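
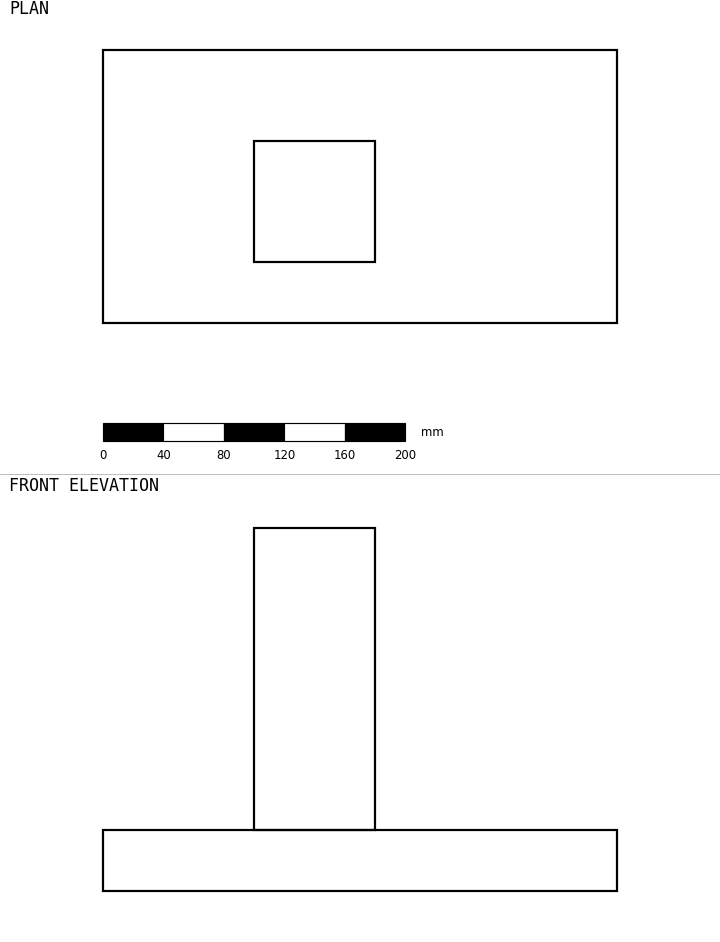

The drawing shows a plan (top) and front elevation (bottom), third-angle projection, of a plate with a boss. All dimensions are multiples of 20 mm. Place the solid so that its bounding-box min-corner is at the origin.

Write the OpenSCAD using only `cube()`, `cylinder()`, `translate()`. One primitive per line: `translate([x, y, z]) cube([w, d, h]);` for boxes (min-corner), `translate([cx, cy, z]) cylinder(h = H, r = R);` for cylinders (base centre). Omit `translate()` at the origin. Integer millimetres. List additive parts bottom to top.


cube([340, 180, 40]);
translate([100, 40, 40]) cube([80, 80, 200]);


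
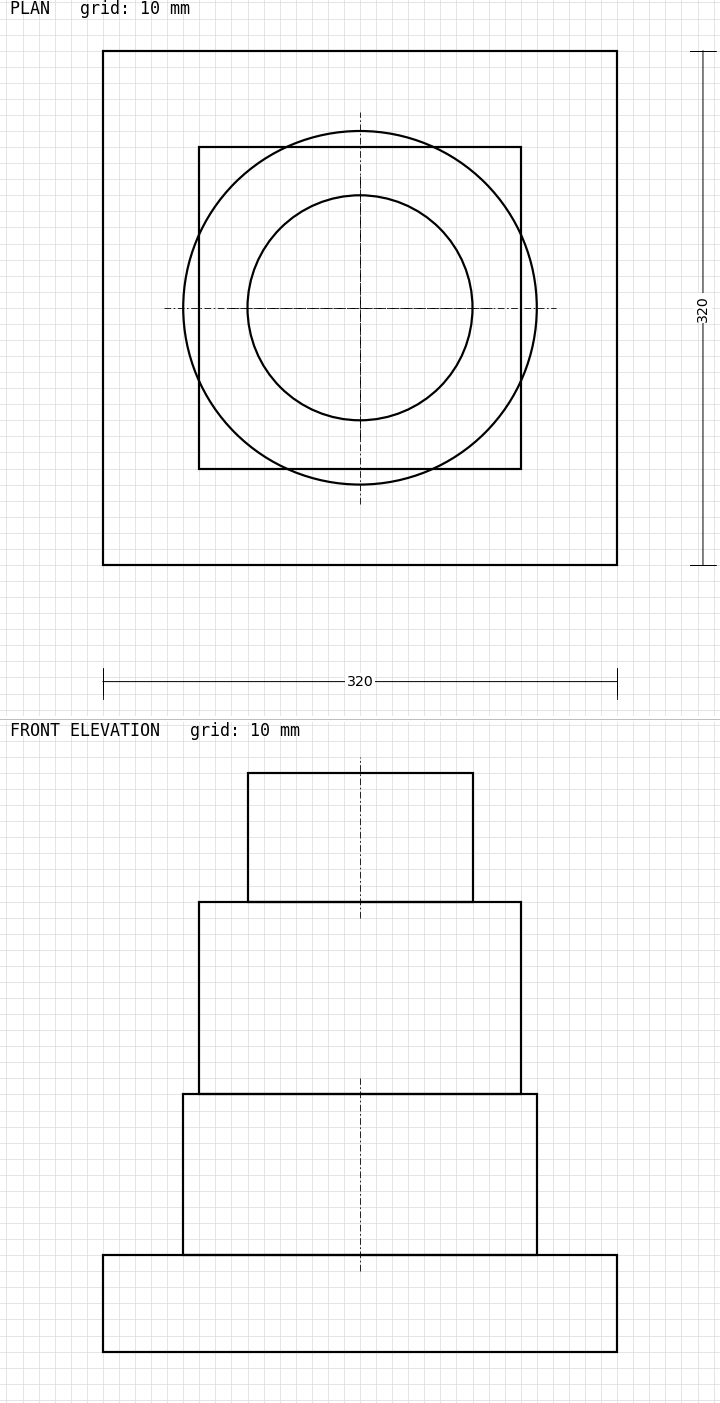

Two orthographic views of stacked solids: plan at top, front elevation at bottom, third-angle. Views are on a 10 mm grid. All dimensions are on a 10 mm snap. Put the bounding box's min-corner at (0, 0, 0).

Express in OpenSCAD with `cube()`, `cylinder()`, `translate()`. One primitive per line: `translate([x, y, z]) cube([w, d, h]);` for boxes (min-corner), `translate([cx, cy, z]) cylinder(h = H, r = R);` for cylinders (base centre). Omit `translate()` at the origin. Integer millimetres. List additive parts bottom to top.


cube([320, 320, 60]);
translate([160, 160, 60]) cylinder(h = 100, r = 110);
translate([60, 60, 160]) cube([200, 200, 120]);
translate([160, 160, 280]) cylinder(h = 80, r = 70);


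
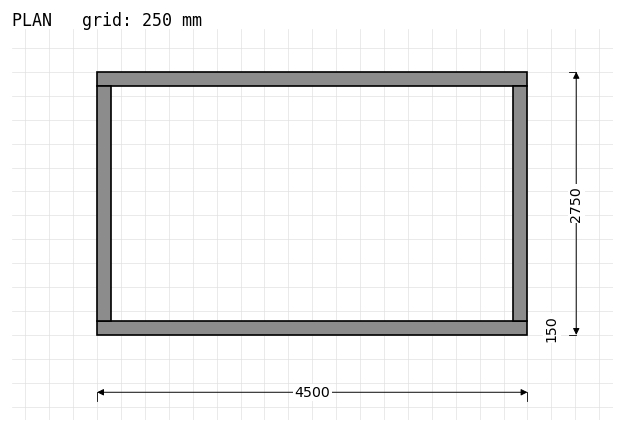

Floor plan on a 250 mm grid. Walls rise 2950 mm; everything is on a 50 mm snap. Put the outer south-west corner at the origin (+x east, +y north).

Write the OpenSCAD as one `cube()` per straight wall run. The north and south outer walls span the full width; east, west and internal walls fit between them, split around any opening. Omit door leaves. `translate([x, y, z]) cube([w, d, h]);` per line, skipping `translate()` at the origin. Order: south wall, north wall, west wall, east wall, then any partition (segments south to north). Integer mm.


cube([4500, 150, 2950]);
translate([0, 2600, 0]) cube([4500, 150, 2950]);
translate([0, 150, 0]) cube([150, 2450, 2950]);
translate([4350, 150, 0]) cube([150, 2450, 2950]);


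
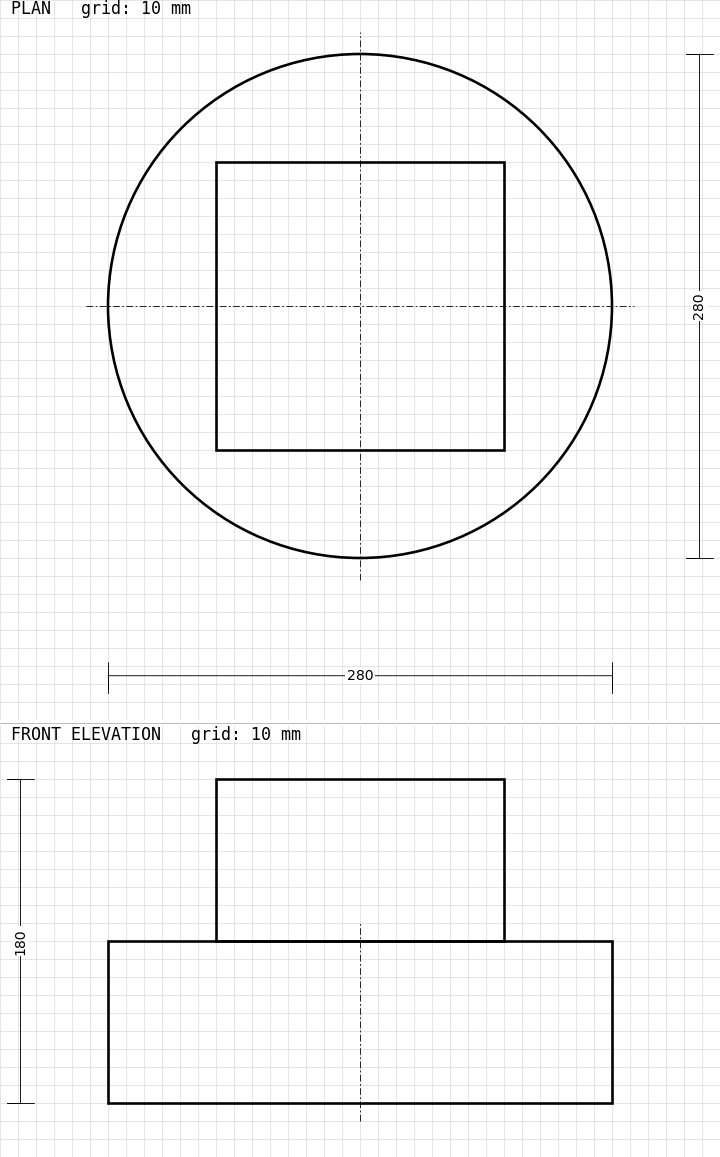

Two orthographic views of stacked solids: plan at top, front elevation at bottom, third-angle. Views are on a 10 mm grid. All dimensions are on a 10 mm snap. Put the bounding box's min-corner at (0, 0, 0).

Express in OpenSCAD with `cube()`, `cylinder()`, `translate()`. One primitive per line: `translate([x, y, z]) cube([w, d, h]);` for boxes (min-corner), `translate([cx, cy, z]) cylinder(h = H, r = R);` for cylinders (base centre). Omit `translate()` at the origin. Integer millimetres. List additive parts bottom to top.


translate([140, 140, 0]) cylinder(h = 90, r = 140);
translate([60, 60, 90]) cube([160, 160, 90]);


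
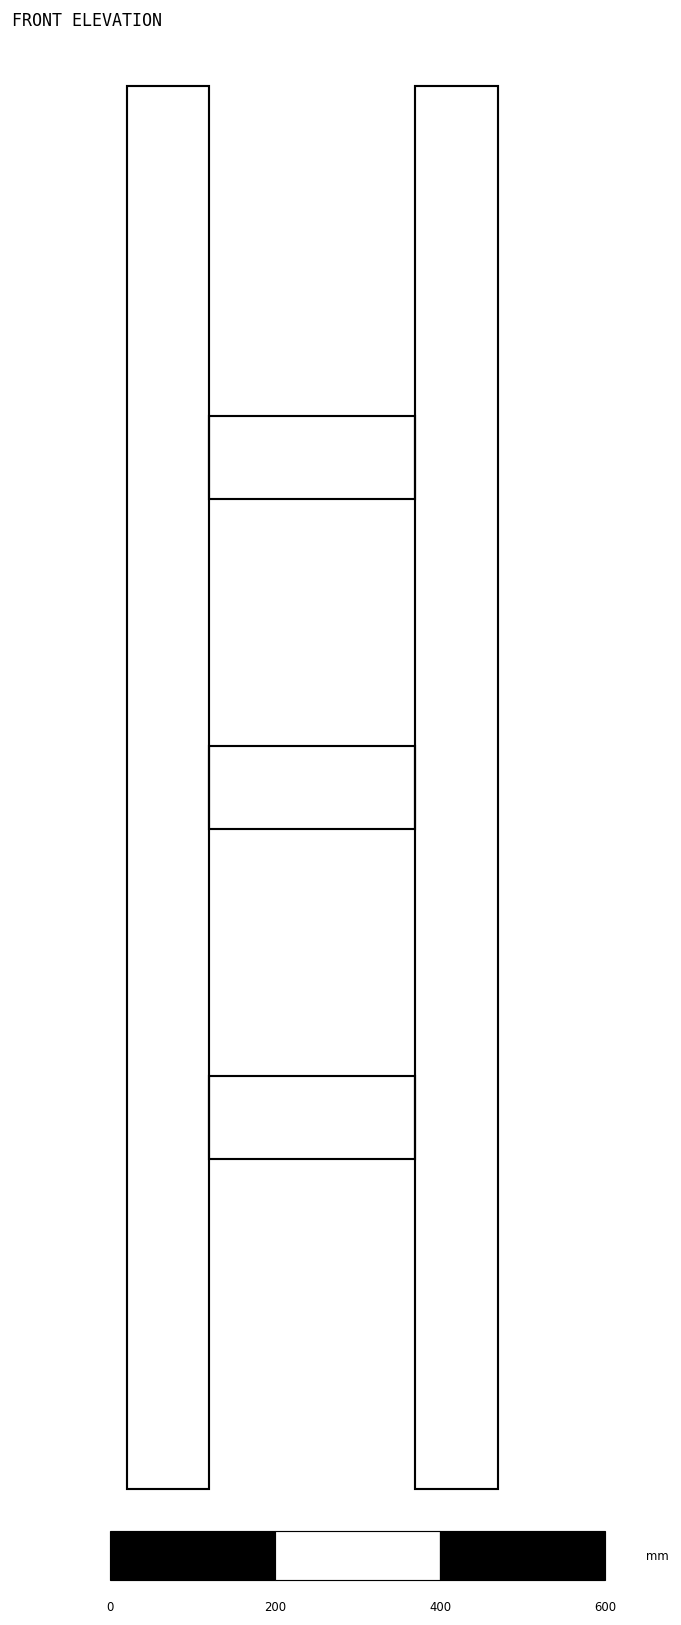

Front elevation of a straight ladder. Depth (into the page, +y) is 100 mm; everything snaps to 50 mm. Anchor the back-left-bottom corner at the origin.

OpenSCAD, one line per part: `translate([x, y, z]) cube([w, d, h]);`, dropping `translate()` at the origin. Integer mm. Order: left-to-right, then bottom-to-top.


cube([100, 100, 1700]);
translate([100, 0, 400]) cube([250, 100, 100]);
translate([100, 0, 800]) cube([250, 100, 100]);
translate([100, 0, 1200]) cube([250, 100, 100]);
translate([350, 0, 0]) cube([100, 100, 1700]);


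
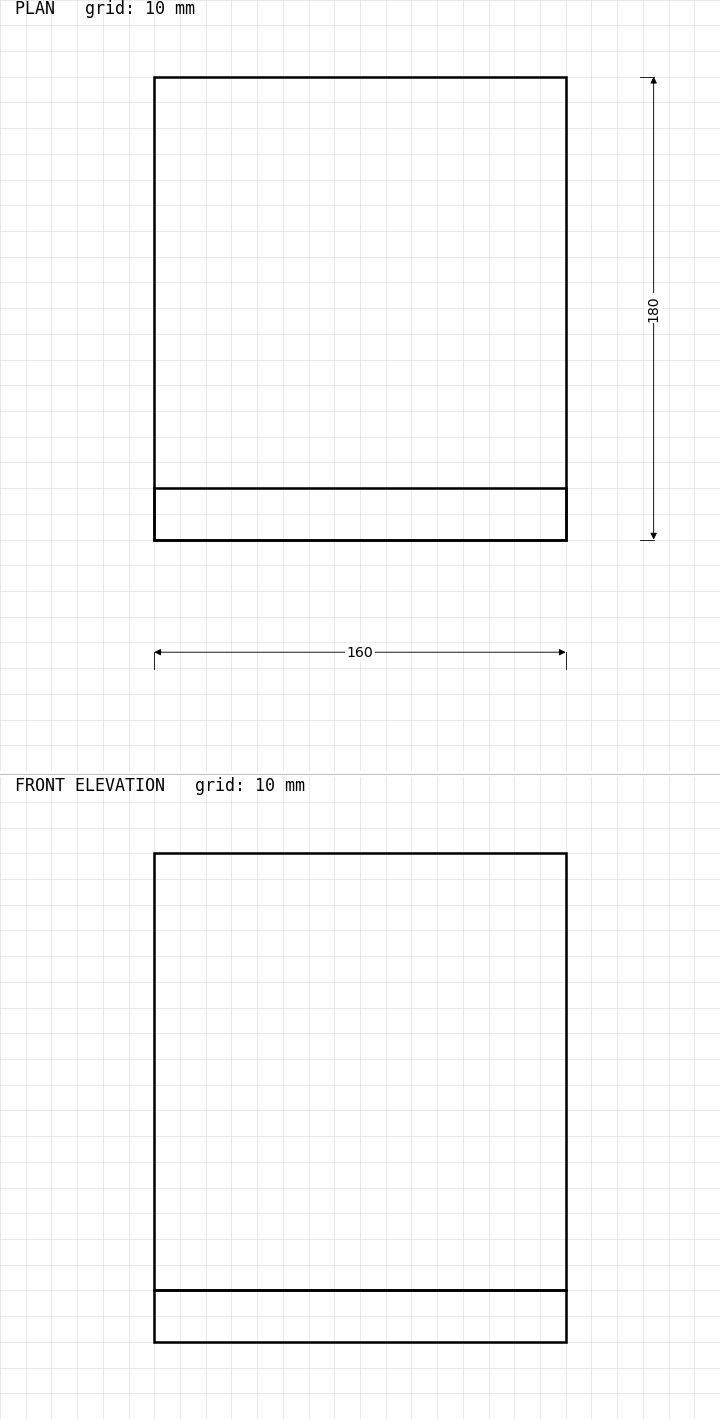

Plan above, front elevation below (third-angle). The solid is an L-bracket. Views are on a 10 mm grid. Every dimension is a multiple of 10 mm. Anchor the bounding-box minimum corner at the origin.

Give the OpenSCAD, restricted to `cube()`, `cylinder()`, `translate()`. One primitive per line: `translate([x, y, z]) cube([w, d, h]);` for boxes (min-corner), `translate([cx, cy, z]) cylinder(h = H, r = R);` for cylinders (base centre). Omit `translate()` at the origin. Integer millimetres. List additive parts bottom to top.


cube([160, 180, 20]);
translate([0, 0, 20]) cube([160, 20, 170]);


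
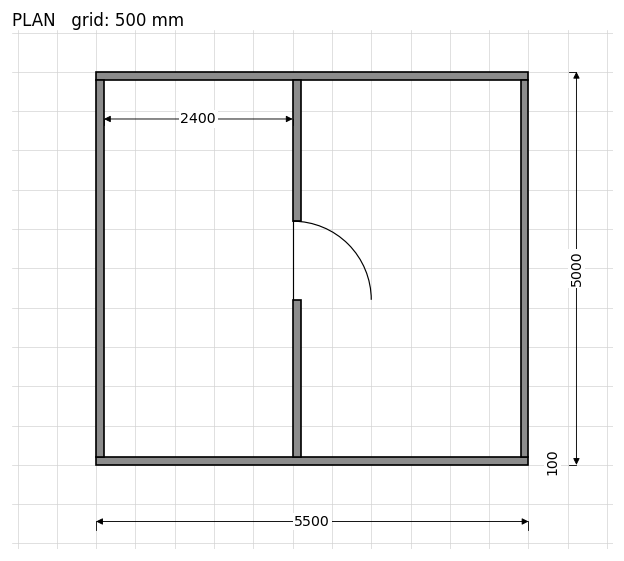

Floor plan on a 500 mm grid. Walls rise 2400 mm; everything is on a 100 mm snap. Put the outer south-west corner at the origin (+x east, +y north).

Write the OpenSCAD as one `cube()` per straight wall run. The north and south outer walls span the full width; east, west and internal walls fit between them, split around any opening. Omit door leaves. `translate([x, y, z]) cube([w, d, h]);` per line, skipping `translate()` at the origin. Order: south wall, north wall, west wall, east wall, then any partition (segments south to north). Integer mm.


cube([5500, 100, 2400]);
translate([0, 4900, 0]) cube([5500, 100, 2400]);
translate([0, 100, 0]) cube([100, 4800, 2400]);
translate([5400, 100, 0]) cube([100, 4800, 2400]);
translate([2500, 100, 0]) cube([100, 2000, 2400]);
translate([2500, 3100, 0]) cube([100, 1800, 2400]);


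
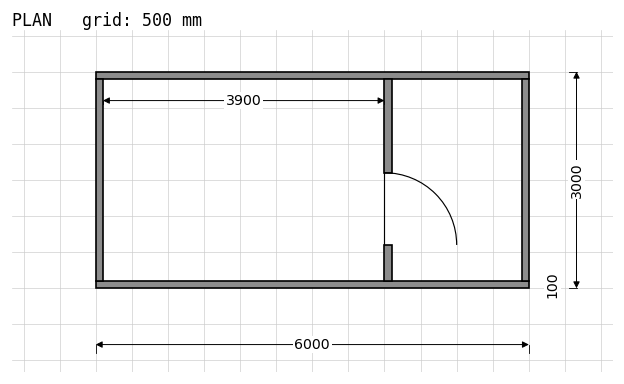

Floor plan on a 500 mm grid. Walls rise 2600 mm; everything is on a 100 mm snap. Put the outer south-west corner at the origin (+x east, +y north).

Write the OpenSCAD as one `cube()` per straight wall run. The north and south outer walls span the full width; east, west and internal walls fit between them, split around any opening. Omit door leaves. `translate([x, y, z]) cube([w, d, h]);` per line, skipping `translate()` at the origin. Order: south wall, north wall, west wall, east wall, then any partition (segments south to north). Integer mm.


cube([6000, 100, 2600]);
translate([0, 2900, 0]) cube([6000, 100, 2600]);
translate([0, 100, 0]) cube([100, 2800, 2600]);
translate([5900, 100, 0]) cube([100, 2800, 2600]);
translate([4000, 100, 0]) cube([100, 500, 2600]);
translate([4000, 1600, 0]) cube([100, 1300, 2600]);


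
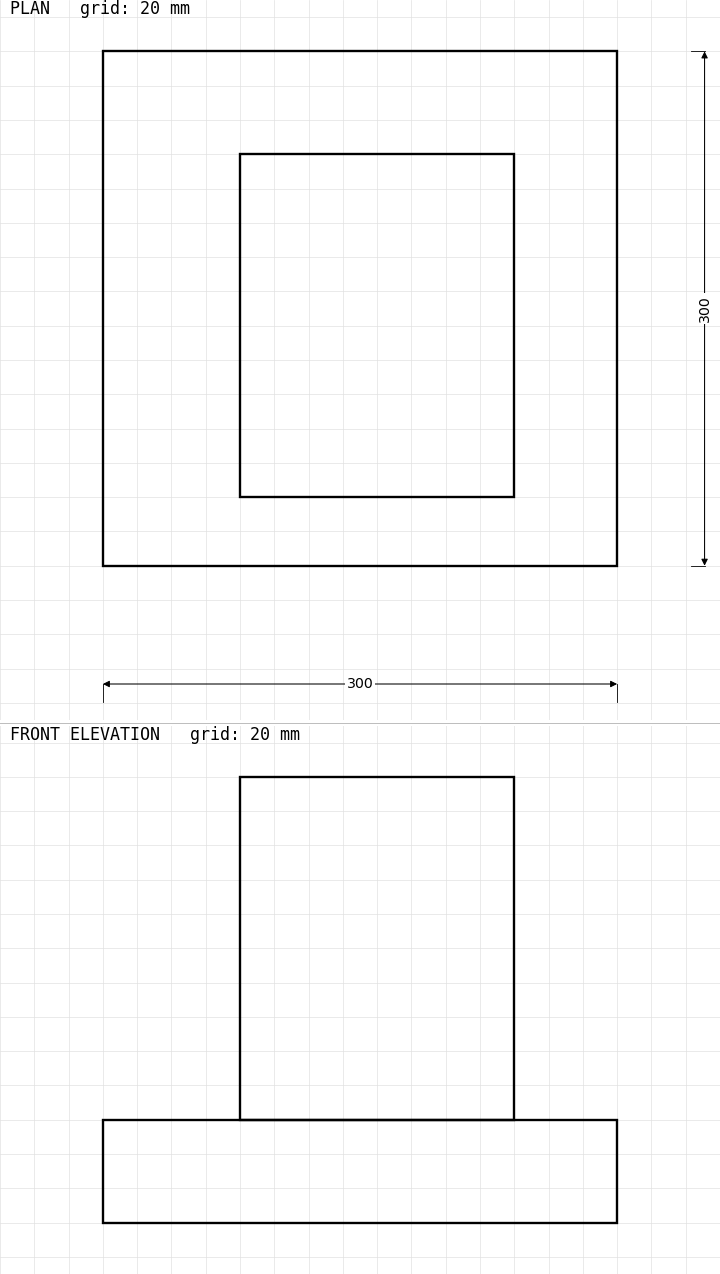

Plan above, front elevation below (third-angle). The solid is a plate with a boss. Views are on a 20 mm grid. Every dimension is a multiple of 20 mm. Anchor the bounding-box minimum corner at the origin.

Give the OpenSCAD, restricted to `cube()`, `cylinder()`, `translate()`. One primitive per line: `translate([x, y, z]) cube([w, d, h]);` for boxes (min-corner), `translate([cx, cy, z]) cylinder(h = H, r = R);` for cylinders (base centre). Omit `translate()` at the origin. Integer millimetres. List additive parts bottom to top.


cube([300, 300, 60]);
translate([80, 40, 60]) cube([160, 200, 200]);


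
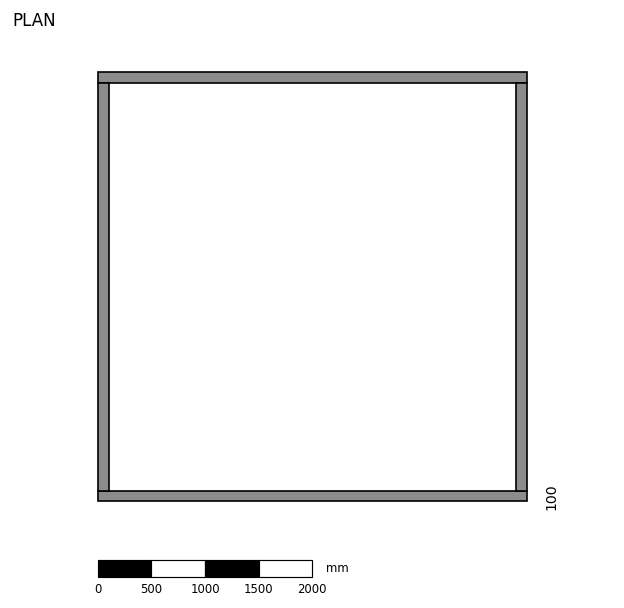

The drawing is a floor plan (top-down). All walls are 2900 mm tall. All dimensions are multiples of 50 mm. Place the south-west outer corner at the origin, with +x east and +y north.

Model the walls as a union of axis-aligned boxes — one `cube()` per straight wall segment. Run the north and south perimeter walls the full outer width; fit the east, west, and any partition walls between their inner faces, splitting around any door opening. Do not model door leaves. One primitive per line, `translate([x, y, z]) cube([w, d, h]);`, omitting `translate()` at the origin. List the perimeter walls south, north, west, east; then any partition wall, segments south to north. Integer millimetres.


cube([4000, 100, 2900]);
translate([0, 3900, 0]) cube([4000, 100, 2900]);
translate([0, 100, 0]) cube([100, 3800, 2900]);
translate([3900, 100, 0]) cube([100, 3800, 2900]);


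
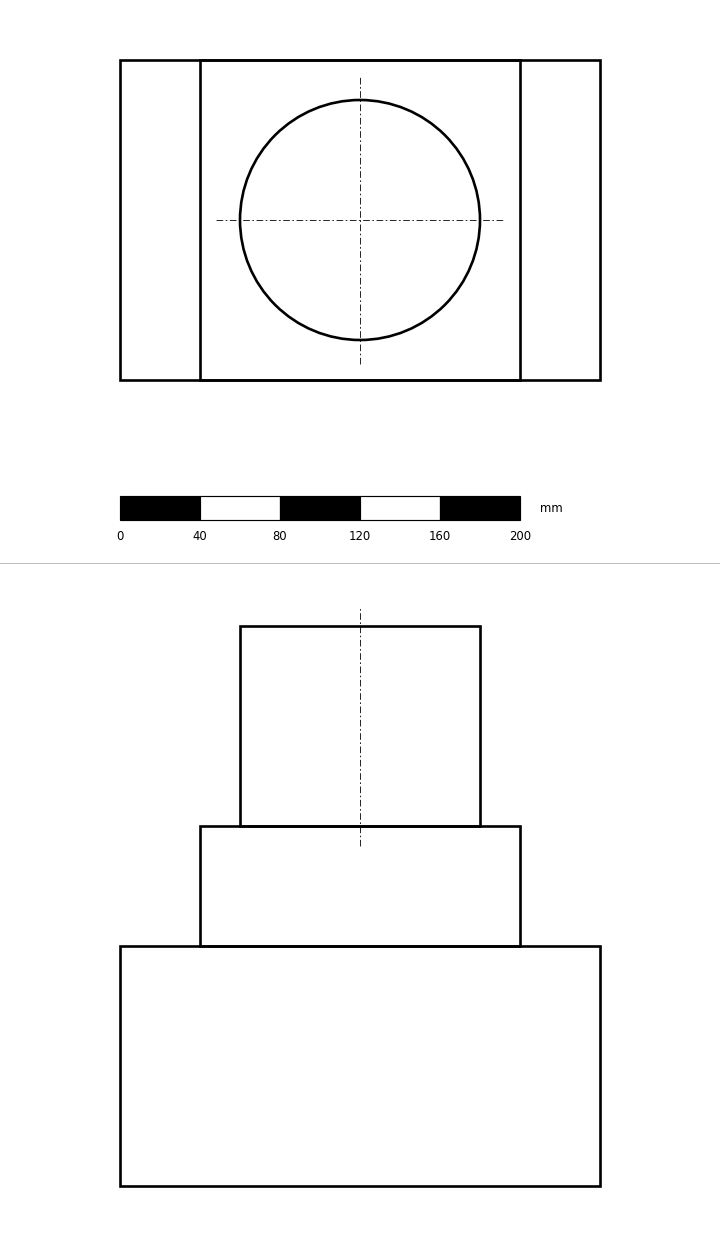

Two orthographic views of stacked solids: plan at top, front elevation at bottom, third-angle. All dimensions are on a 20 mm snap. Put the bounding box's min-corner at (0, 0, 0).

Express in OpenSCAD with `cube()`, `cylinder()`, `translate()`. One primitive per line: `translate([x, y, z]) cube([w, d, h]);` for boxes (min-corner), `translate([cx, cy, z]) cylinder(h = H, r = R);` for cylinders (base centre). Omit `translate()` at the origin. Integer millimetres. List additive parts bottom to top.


cube([240, 160, 120]);
translate([40, 0, 120]) cube([160, 160, 60]);
translate([120, 80, 180]) cylinder(h = 100, r = 60);


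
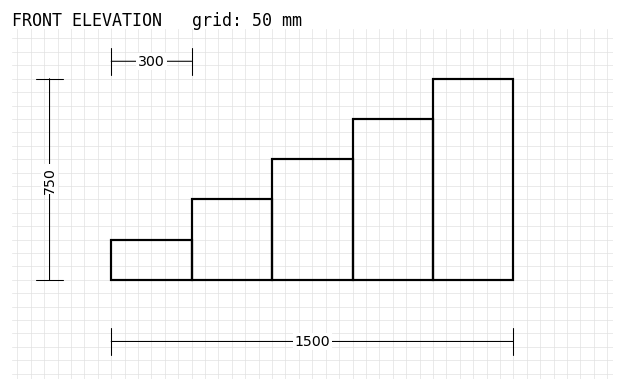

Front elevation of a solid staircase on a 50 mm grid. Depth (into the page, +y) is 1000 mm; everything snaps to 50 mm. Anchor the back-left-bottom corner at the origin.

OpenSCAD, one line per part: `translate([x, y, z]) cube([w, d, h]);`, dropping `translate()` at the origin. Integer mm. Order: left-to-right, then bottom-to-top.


cube([300, 1000, 150]);
translate([300, 0, 0]) cube([300, 1000, 300]);
translate([600, 0, 0]) cube([300, 1000, 450]);
translate([900, 0, 0]) cube([300, 1000, 600]);
translate([1200, 0, 0]) cube([300, 1000, 750]);


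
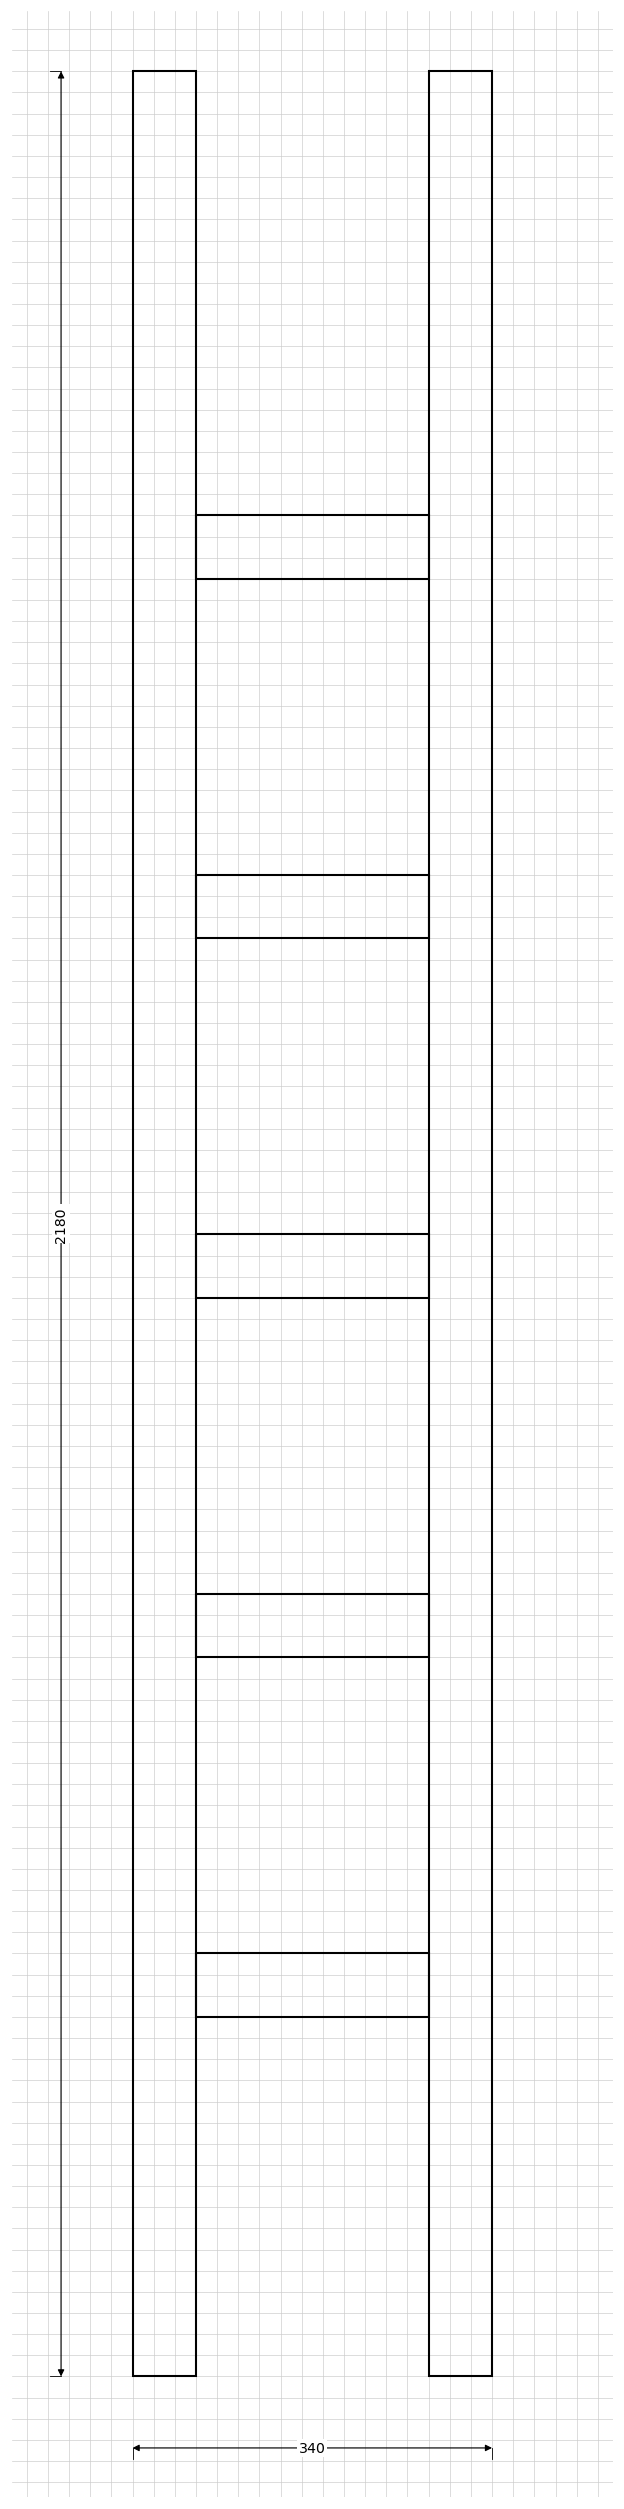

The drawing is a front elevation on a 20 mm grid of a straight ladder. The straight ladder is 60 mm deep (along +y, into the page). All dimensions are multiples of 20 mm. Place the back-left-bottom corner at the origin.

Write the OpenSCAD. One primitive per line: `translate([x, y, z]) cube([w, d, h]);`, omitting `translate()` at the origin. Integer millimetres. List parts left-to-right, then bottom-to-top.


cube([60, 60, 2180]);
translate([60, 0, 340]) cube([220, 60, 60]);
translate([60, 0, 680]) cube([220, 60, 60]);
translate([60, 0, 1020]) cube([220, 60, 60]);
translate([60, 0, 1360]) cube([220, 60, 60]);
translate([60, 0, 1700]) cube([220, 60, 60]);
translate([280, 0, 0]) cube([60, 60, 2180]);


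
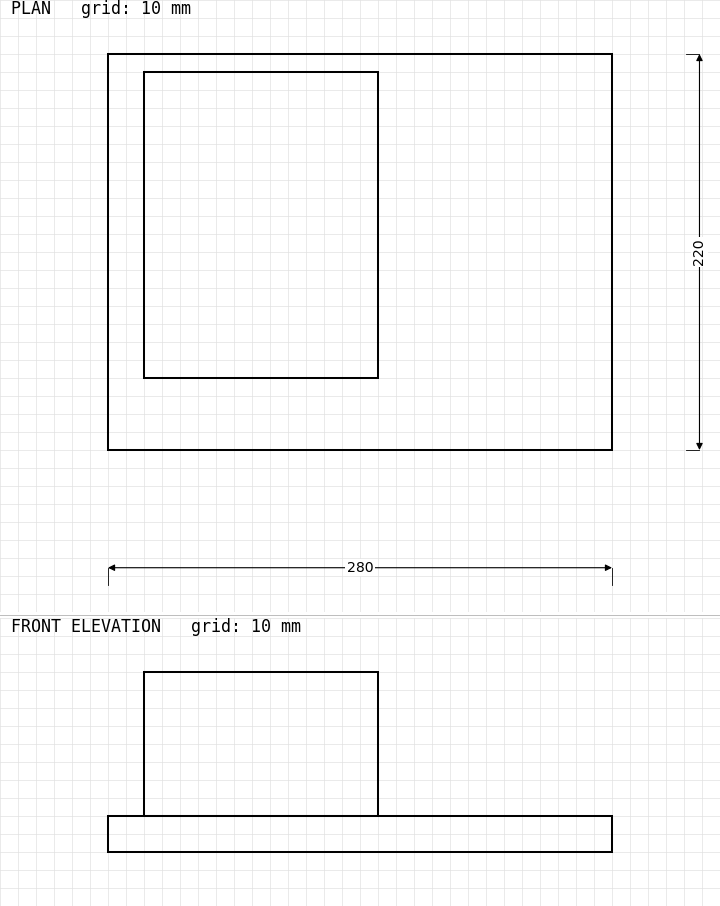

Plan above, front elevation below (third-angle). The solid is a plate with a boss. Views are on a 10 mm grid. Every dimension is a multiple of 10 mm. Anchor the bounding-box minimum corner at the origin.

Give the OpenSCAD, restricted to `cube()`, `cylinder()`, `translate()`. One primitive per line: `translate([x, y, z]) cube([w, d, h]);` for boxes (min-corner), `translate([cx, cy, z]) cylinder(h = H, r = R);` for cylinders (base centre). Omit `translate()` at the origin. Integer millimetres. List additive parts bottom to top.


cube([280, 220, 20]);
translate([20, 40, 20]) cube([130, 170, 80]);


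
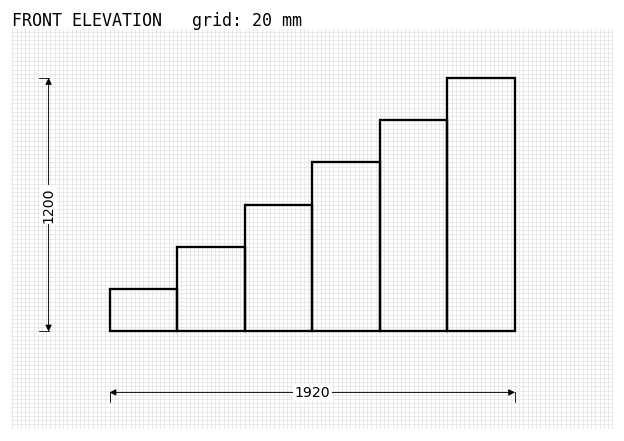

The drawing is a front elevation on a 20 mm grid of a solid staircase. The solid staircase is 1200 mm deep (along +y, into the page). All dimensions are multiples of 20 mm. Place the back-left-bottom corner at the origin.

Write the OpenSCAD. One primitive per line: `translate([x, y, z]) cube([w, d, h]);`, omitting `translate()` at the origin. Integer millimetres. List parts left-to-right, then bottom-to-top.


cube([320, 1200, 200]);
translate([320, 0, 0]) cube([320, 1200, 400]);
translate([640, 0, 0]) cube([320, 1200, 600]);
translate([960, 0, 0]) cube([320, 1200, 800]);
translate([1280, 0, 0]) cube([320, 1200, 1000]);
translate([1600, 0, 0]) cube([320, 1200, 1200]);


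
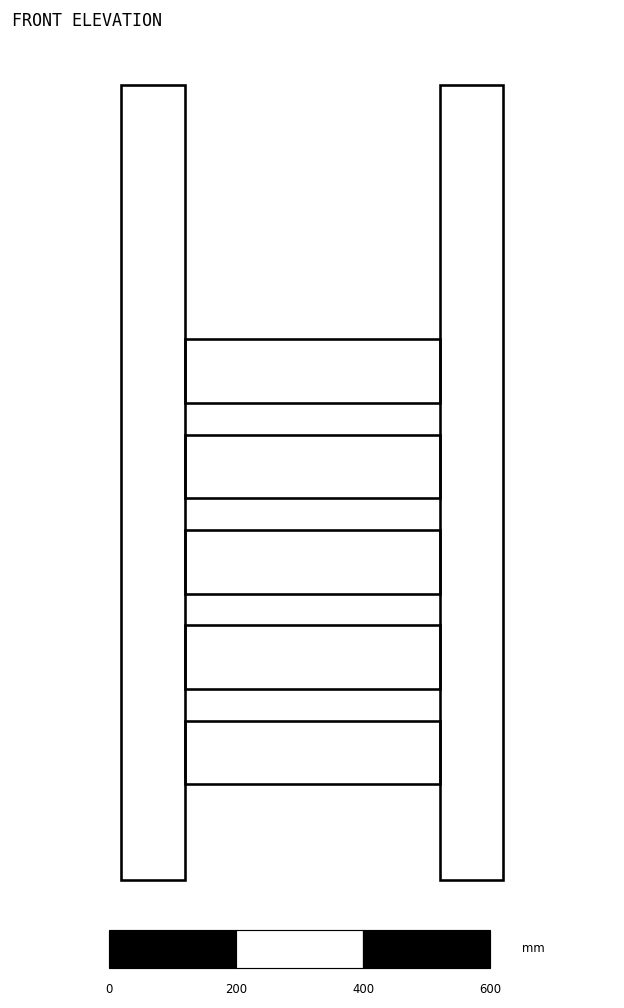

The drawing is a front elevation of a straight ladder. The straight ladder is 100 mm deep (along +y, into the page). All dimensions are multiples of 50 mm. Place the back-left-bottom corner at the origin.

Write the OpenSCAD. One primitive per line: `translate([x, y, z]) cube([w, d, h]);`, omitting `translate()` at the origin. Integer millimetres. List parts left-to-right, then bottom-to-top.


cube([100, 100, 1250]);
translate([100, 0, 150]) cube([400, 100, 100]);
translate([100, 0, 300]) cube([400, 100, 100]);
translate([100, 0, 450]) cube([400, 100, 100]);
translate([100, 0, 600]) cube([400, 100, 100]);
translate([100, 0, 750]) cube([400, 100, 100]);
translate([500, 0, 0]) cube([100, 100, 1250]);


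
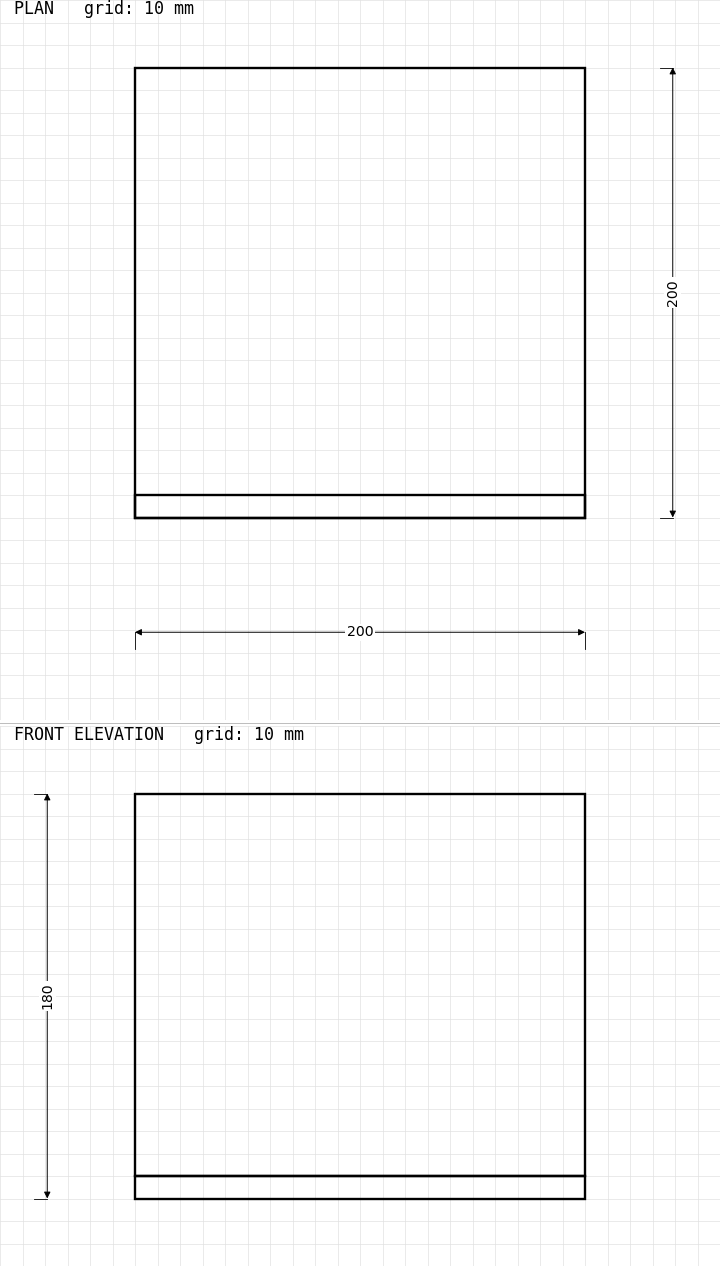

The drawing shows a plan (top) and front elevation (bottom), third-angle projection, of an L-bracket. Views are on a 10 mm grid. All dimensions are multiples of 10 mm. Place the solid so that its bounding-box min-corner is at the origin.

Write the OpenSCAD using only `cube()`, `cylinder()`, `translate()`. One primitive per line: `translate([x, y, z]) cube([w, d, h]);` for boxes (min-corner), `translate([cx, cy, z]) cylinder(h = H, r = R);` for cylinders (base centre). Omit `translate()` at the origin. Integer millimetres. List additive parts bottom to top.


cube([200, 200, 10]);
translate([0, 0, 10]) cube([200, 10, 170]);


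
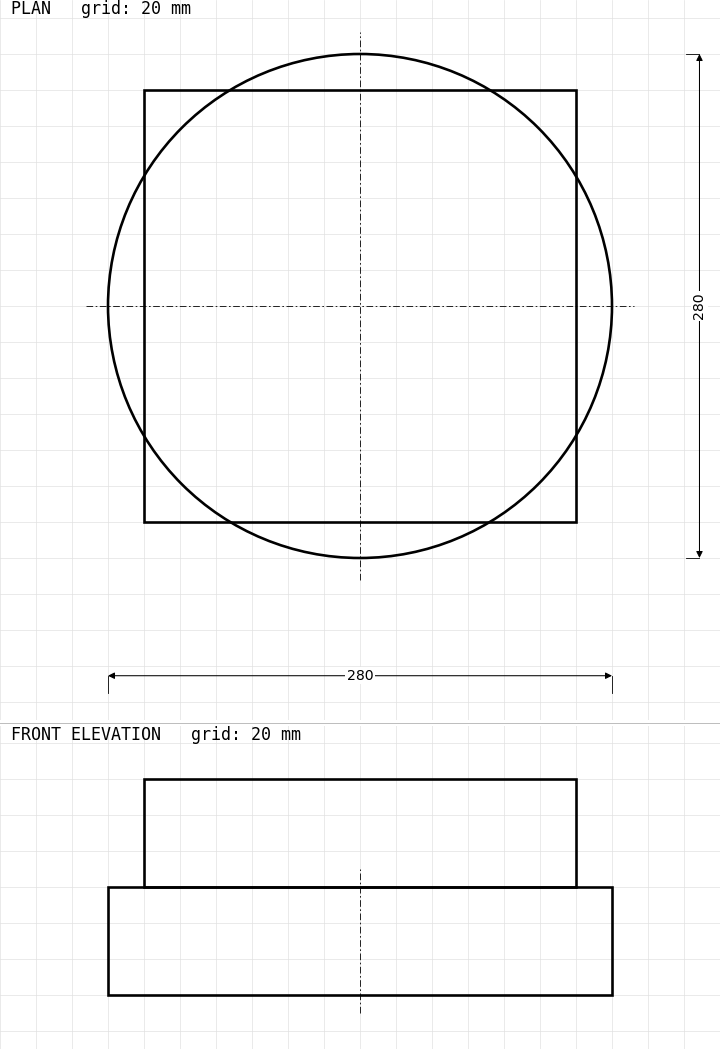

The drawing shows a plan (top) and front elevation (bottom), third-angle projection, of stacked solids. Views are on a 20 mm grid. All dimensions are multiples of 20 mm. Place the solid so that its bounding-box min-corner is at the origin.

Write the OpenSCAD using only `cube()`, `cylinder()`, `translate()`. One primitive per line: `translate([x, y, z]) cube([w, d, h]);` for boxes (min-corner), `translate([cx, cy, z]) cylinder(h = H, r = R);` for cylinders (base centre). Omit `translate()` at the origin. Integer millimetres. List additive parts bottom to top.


translate([140, 140, 0]) cylinder(h = 60, r = 140);
translate([20, 20, 60]) cube([240, 240, 60]);


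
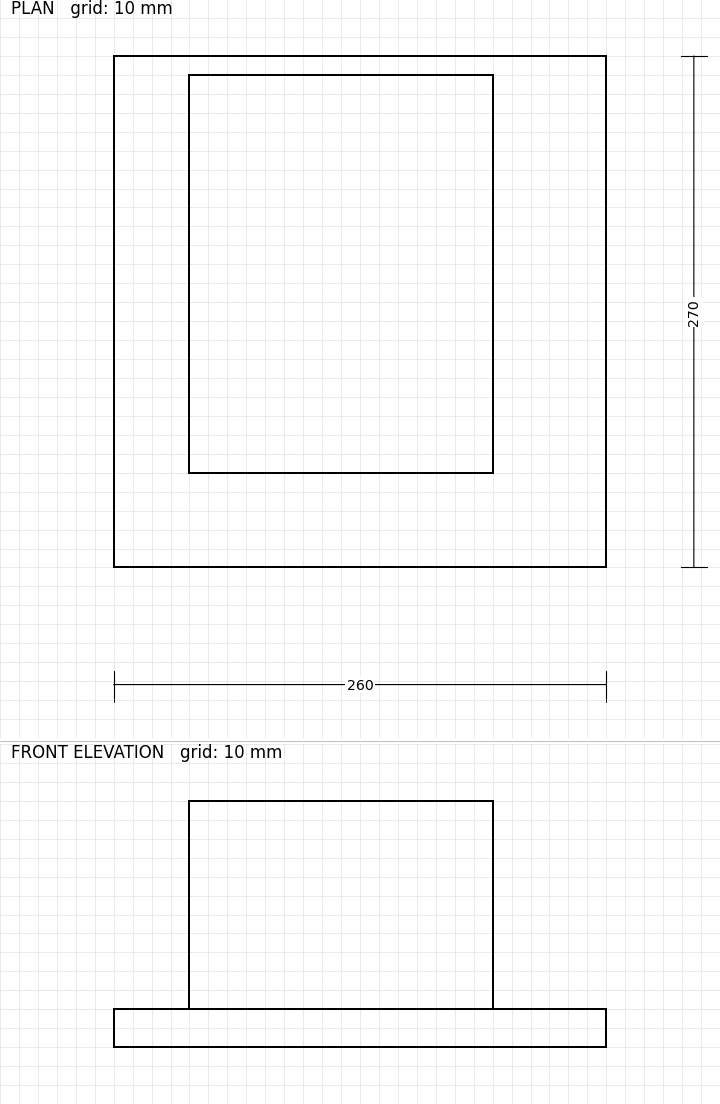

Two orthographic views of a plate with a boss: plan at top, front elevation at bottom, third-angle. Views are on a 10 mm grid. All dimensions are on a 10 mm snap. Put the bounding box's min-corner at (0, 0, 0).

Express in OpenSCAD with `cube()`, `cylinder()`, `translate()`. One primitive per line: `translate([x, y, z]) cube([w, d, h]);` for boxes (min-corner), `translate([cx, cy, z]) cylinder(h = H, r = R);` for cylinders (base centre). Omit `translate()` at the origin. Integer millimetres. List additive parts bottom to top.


cube([260, 270, 20]);
translate([40, 50, 20]) cube([160, 210, 110]);


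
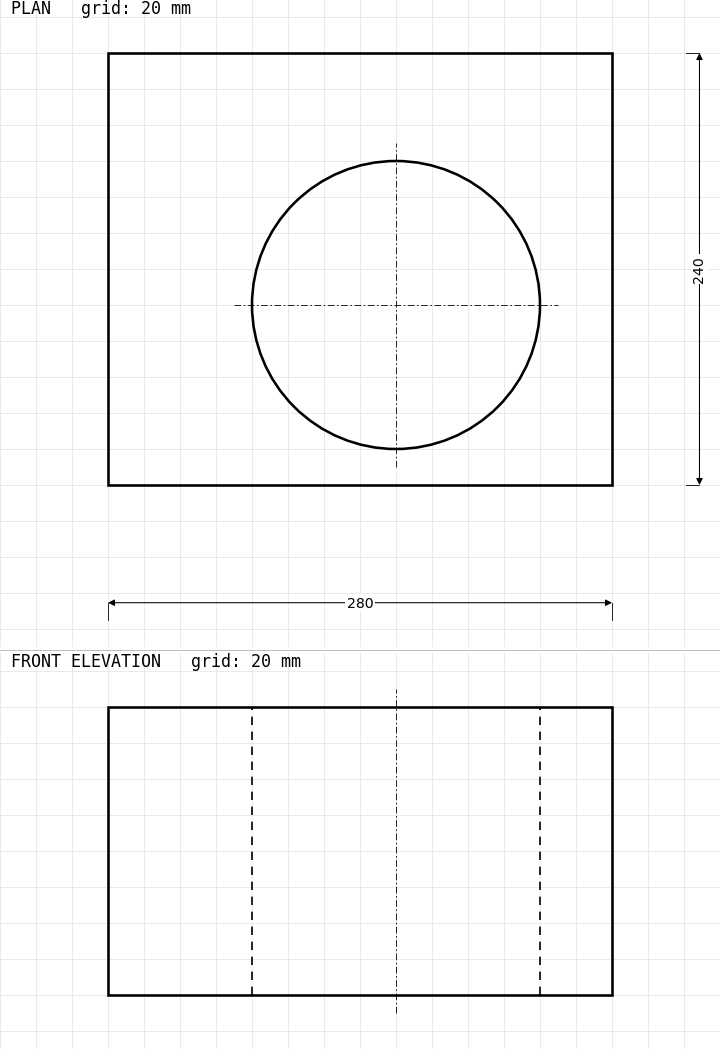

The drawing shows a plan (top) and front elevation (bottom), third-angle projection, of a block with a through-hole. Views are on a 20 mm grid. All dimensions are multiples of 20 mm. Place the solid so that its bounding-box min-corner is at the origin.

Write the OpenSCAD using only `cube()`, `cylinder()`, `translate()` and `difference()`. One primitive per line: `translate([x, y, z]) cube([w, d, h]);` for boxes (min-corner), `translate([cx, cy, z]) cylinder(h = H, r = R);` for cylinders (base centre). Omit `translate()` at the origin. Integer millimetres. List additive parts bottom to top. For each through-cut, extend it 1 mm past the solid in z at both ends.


difference() {
  cube([280, 240, 160]);
  translate([160, 100, -1]) cylinder(h = 162, r = 80);
}


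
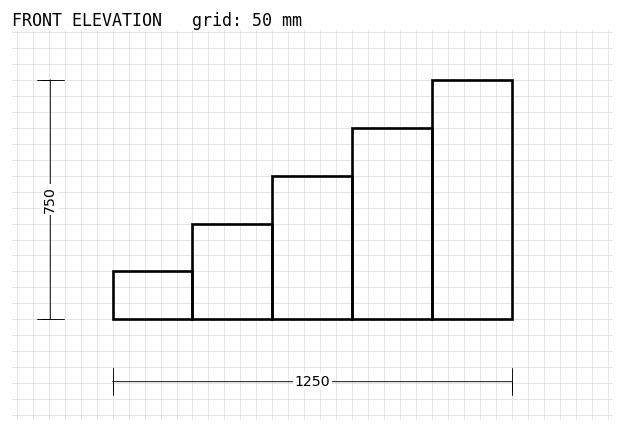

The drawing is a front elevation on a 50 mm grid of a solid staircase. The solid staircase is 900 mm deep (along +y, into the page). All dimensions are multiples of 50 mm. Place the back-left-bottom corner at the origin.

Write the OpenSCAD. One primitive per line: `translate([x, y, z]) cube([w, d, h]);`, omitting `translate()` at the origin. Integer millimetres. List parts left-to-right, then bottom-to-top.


cube([250, 900, 150]);
translate([250, 0, 0]) cube([250, 900, 300]);
translate([500, 0, 0]) cube([250, 900, 450]);
translate([750, 0, 0]) cube([250, 900, 600]);
translate([1000, 0, 0]) cube([250, 900, 750]);


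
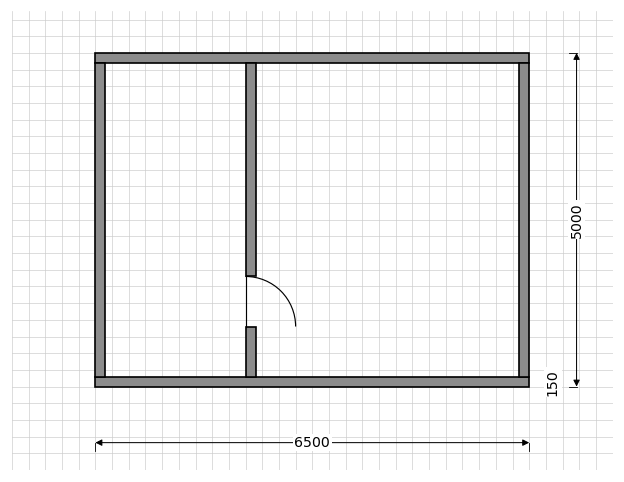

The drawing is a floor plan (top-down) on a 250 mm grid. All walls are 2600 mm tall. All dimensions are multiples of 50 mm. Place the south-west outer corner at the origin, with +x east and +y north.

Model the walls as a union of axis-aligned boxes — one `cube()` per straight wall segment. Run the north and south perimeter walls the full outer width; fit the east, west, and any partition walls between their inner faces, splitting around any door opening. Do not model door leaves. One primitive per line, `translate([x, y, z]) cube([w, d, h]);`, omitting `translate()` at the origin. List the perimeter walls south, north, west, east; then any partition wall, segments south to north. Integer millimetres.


cube([6500, 150, 2600]);
translate([0, 4850, 0]) cube([6500, 150, 2600]);
translate([0, 150, 0]) cube([150, 4700, 2600]);
translate([6350, 150, 0]) cube([150, 4700, 2600]);
translate([2250, 150, 0]) cube([150, 750, 2600]);
translate([2250, 1650, 0]) cube([150, 3200, 2600]);


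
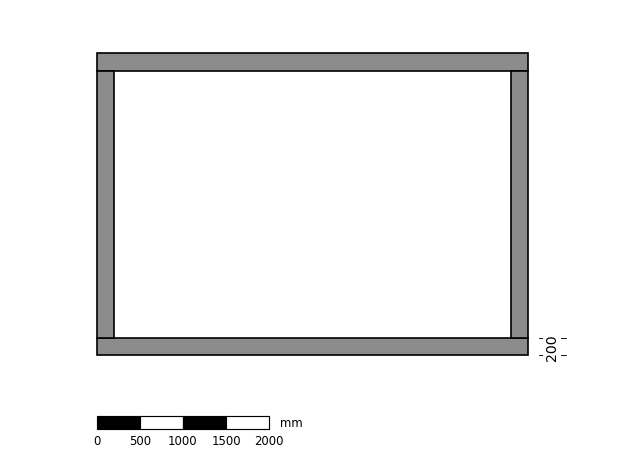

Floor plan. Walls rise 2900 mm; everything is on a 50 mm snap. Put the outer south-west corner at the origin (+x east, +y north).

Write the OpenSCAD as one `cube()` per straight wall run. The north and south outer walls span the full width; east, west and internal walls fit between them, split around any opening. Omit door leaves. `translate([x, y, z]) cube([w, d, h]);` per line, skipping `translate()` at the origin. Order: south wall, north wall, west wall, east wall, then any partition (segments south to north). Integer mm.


cube([5000, 200, 2900]);
translate([0, 3300, 0]) cube([5000, 200, 2900]);
translate([0, 200, 0]) cube([200, 3100, 2900]);
translate([4800, 200, 0]) cube([200, 3100, 2900]);


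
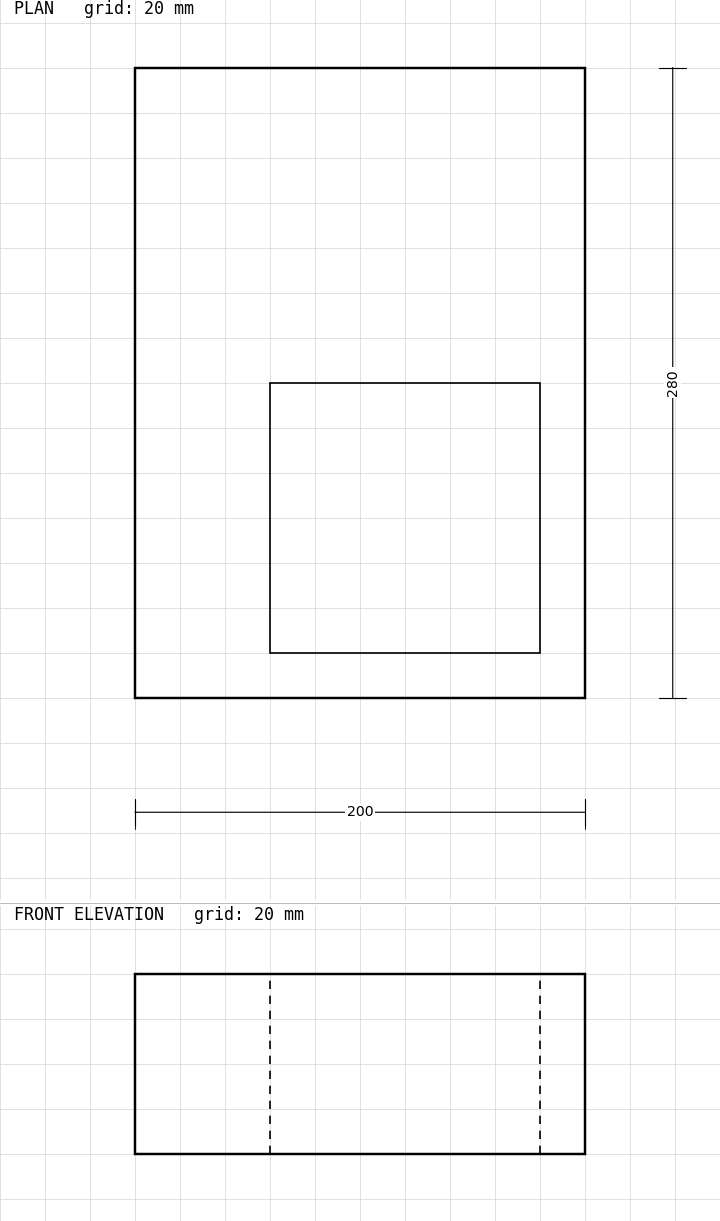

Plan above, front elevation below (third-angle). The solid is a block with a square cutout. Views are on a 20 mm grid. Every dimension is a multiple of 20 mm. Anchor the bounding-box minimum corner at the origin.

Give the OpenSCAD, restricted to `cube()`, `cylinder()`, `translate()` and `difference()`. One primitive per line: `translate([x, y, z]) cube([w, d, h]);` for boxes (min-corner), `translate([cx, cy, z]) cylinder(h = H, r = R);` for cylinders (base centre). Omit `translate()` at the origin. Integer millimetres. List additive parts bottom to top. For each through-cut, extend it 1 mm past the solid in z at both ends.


difference() {
  cube([200, 280, 80]);
  translate([60, 20, -1]) cube([120, 120, 82]);
}


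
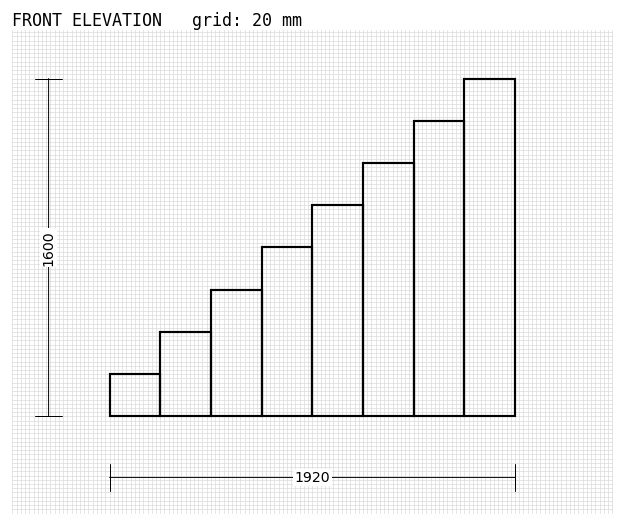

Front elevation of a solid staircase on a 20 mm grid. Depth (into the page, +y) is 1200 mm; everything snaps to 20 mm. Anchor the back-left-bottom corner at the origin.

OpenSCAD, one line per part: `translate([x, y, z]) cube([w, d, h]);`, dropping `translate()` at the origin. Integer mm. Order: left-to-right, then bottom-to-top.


cube([240, 1200, 200]);
translate([240, 0, 0]) cube([240, 1200, 400]);
translate([480, 0, 0]) cube([240, 1200, 600]);
translate([720, 0, 0]) cube([240, 1200, 800]);
translate([960, 0, 0]) cube([240, 1200, 1000]);
translate([1200, 0, 0]) cube([240, 1200, 1200]);
translate([1440, 0, 0]) cube([240, 1200, 1400]);
translate([1680, 0, 0]) cube([240, 1200, 1600]);


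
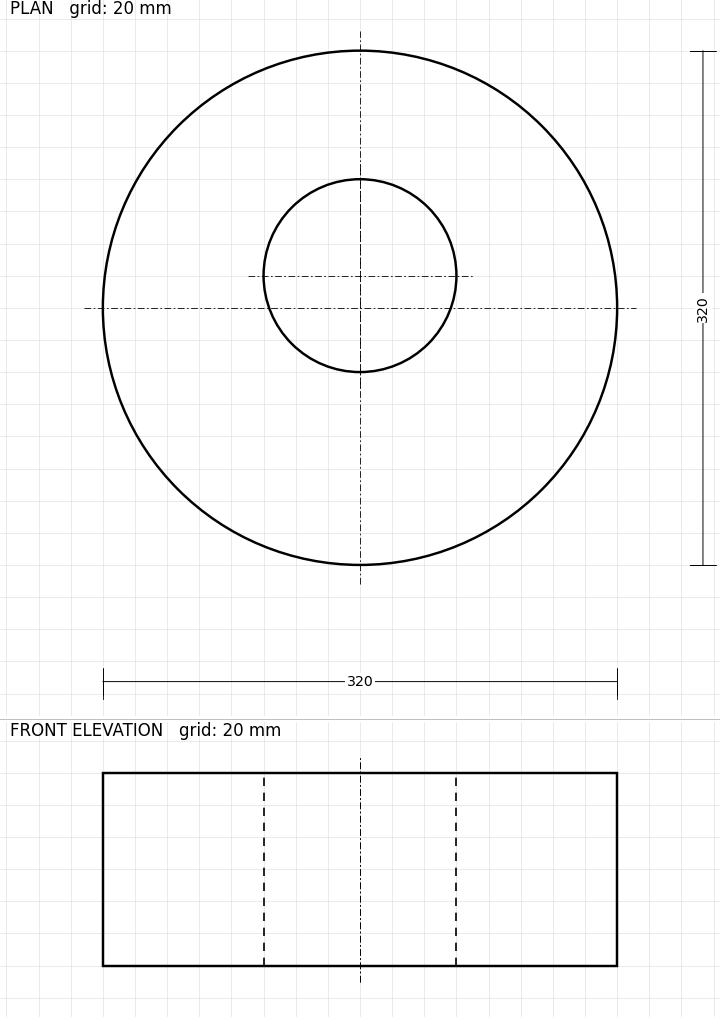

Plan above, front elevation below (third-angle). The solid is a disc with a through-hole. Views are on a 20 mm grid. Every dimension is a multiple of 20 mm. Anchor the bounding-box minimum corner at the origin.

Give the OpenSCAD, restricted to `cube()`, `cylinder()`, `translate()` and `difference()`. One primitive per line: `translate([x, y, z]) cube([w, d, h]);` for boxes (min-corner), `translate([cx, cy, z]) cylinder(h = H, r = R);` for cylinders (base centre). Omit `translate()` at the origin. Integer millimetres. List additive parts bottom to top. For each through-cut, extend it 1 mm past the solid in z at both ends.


difference() {
  translate([160, 160, 0]) cylinder(h = 120, r = 160);
  translate([160, 180, -1]) cylinder(h = 122, r = 60);
}


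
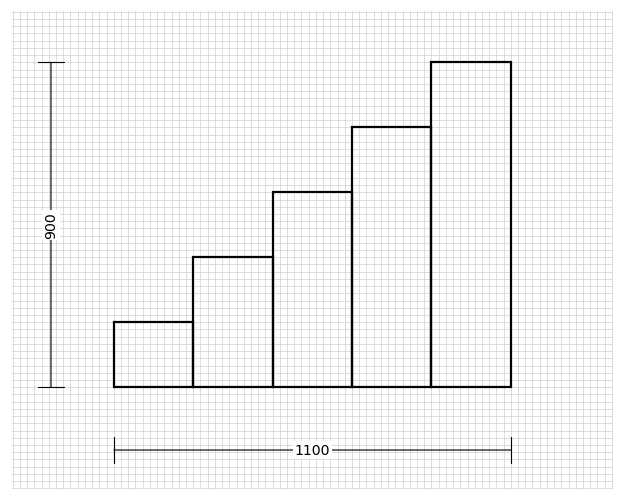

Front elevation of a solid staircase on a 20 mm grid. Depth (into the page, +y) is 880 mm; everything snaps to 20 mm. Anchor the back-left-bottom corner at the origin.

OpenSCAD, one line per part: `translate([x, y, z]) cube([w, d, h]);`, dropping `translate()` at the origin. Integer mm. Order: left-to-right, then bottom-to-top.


cube([220, 880, 180]);
translate([220, 0, 0]) cube([220, 880, 360]);
translate([440, 0, 0]) cube([220, 880, 540]);
translate([660, 0, 0]) cube([220, 880, 720]);
translate([880, 0, 0]) cube([220, 880, 900]);


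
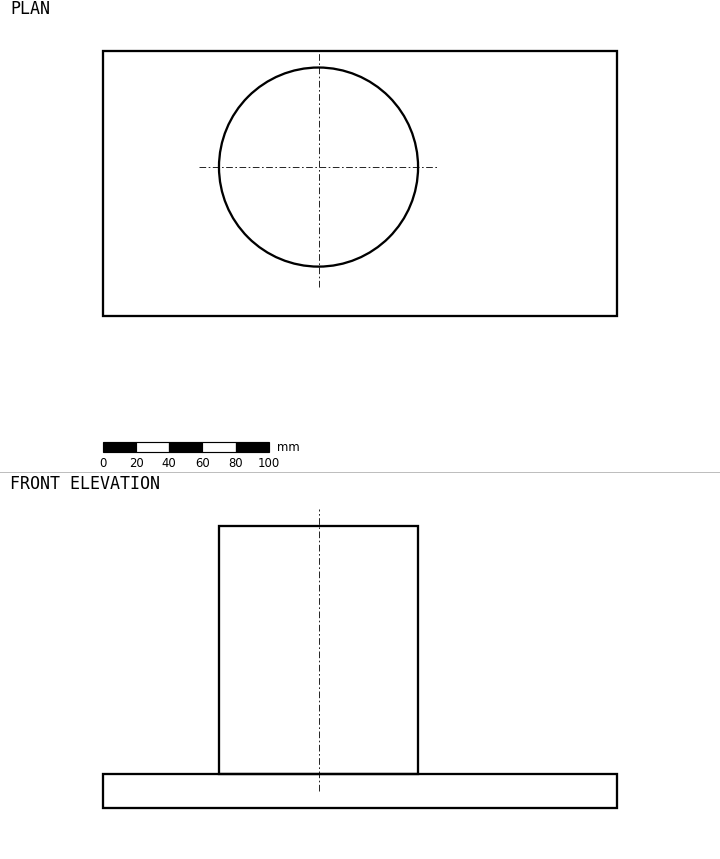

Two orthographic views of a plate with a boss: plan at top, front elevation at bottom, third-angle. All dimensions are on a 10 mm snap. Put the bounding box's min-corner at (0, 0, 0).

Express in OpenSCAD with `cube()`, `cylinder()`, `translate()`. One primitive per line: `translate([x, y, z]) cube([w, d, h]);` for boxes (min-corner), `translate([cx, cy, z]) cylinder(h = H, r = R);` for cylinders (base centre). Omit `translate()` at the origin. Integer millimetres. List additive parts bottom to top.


cube([310, 160, 20]);
translate([130, 90, 20]) cylinder(h = 150, r = 60);


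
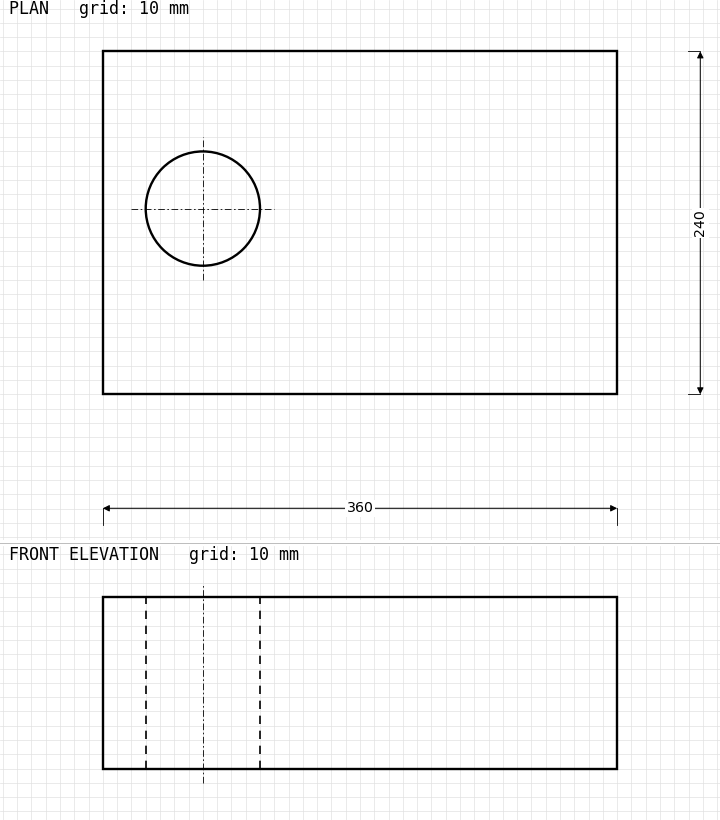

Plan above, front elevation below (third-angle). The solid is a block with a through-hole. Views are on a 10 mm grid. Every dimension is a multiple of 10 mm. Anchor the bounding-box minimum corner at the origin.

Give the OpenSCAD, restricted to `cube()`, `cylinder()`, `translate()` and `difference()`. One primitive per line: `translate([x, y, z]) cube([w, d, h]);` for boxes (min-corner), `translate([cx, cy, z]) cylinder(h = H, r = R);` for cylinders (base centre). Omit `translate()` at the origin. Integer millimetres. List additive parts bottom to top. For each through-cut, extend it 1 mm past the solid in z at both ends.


difference() {
  cube([360, 240, 120]);
  translate([70, 130, -1]) cylinder(h = 122, r = 40);
}


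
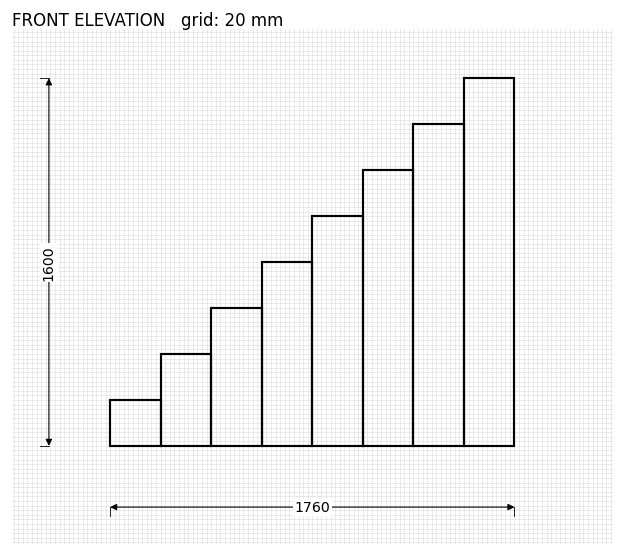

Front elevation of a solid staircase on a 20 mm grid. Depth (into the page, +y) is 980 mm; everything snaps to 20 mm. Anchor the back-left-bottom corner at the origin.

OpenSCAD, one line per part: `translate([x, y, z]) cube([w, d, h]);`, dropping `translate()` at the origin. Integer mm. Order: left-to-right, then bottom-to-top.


cube([220, 980, 200]);
translate([220, 0, 0]) cube([220, 980, 400]);
translate([440, 0, 0]) cube([220, 980, 600]);
translate([660, 0, 0]) cube([220, 980, 800]);
translate([880, 0, 0]) cube([220, 980, 1000]);
translate([1100, 0, 0]) cube([220, 980, 1200]);
translate([1320, 0, 0]) cube([220, 980, 1400]);
translate([1540, 0, 0]) cube([220, 980, 1600]);


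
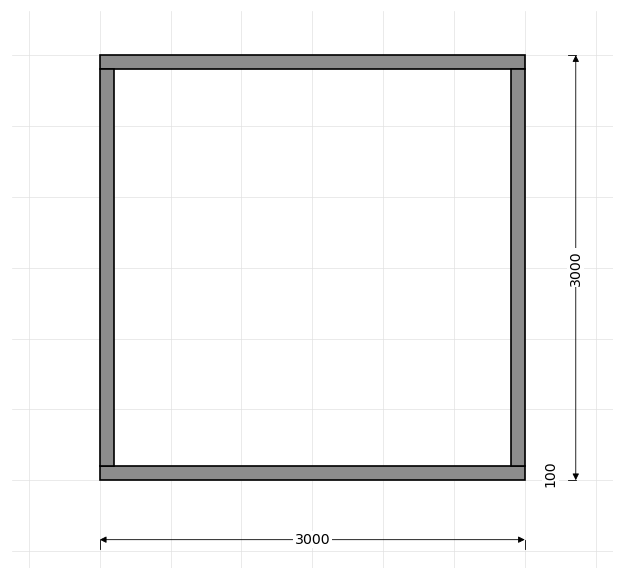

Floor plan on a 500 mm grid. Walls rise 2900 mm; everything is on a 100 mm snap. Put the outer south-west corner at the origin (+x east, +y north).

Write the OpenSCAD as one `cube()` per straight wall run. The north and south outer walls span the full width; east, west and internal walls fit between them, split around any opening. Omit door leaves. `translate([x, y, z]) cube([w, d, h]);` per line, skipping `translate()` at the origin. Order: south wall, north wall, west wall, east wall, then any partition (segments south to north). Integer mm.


cube([3000, 100, 2900]);
translate([0, 2900, 0]) cube([3000, 100, 2900]);
translate([0, 100, 0]) cube([100, 2800, 2900]);
translate([2900, 100, 0]) cube([100, 2800, 2900]);


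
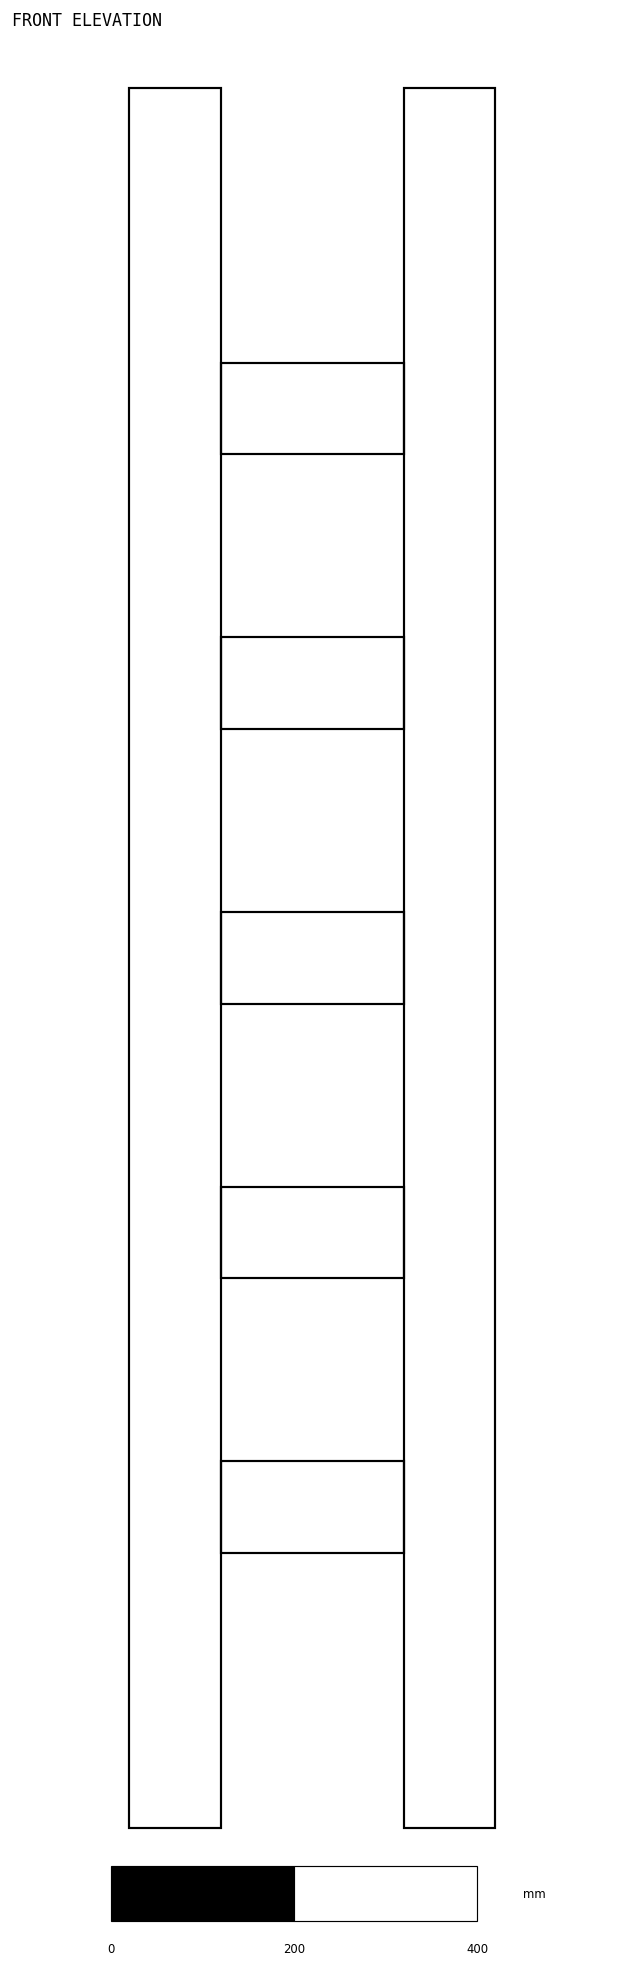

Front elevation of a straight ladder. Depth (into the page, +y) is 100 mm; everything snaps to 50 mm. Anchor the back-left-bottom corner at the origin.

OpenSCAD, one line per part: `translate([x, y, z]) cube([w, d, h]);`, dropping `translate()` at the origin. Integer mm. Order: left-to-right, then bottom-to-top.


cube([100, 100, 1900]);
translate([100, 0, 300]) cube([200, 100, 100]);
translate([100, 0, 600]) cube([200, 100, 100]);
translate([100, 0, 900]) cube([200, 100, 100]);
translate([100, 0, 1200]) cube([200, 100, 100]);
translate([100, 0, 1500]) cube([200, 100, 100]);
translate([300, 0, 0]) cube([100, 100, 1900]);


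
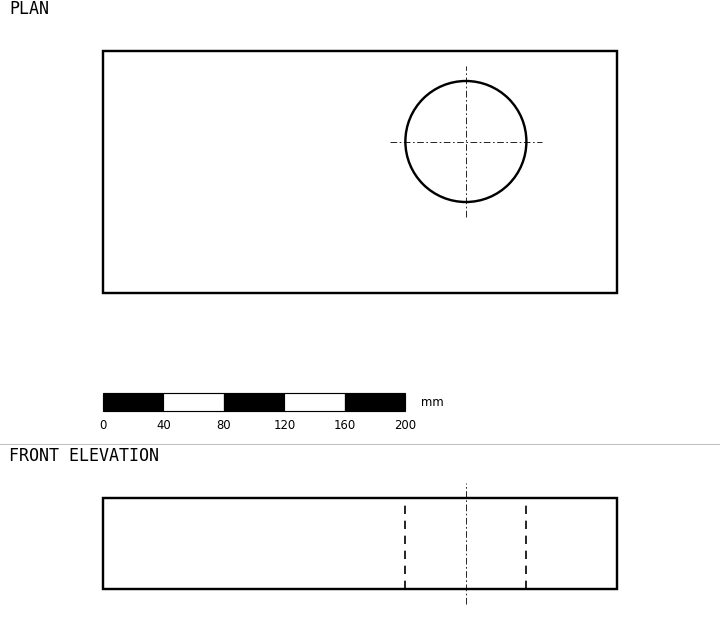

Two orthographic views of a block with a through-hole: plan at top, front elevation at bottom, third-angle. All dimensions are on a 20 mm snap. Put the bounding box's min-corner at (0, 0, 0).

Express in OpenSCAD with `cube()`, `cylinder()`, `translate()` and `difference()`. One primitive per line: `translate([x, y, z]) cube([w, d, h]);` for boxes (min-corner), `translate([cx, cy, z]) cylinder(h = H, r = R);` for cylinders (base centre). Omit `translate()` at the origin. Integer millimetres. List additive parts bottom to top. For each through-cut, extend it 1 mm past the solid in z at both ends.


difference() {
  cube([340, 160, 60]);
  translate([240, 100, -1]) cylinder(h = 62, r = 40);
}


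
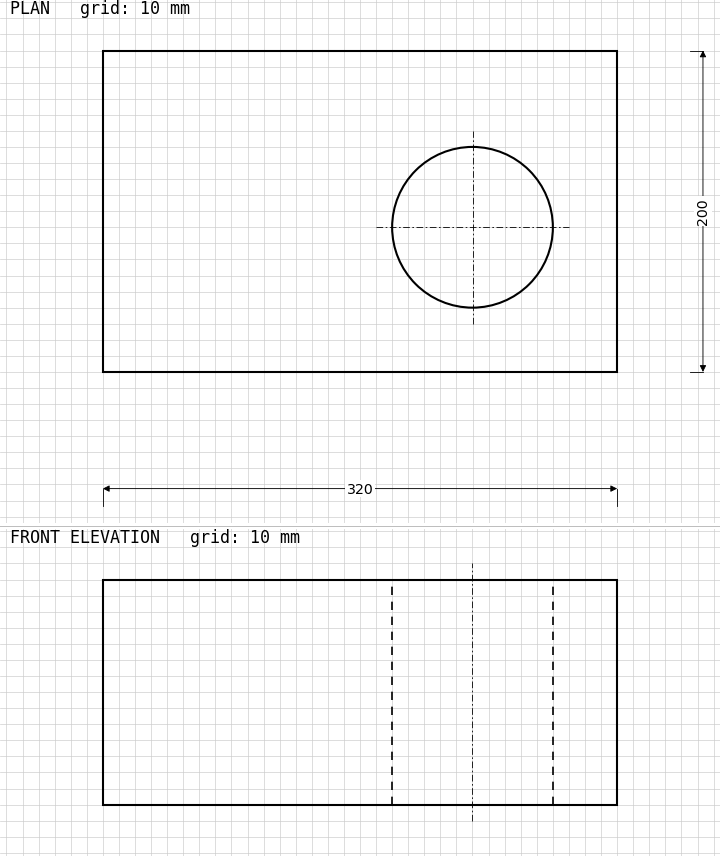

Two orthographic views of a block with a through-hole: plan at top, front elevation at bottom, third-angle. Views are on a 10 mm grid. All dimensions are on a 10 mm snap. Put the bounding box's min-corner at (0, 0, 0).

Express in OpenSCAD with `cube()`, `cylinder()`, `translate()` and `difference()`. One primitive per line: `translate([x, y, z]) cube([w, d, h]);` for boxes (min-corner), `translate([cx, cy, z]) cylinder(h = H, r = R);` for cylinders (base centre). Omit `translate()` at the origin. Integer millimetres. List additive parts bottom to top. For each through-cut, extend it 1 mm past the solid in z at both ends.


difference() {
  cube([320, 200, 140]);
  translate([230, 90, -1]) cylinder(h = 142, r = 50);
}


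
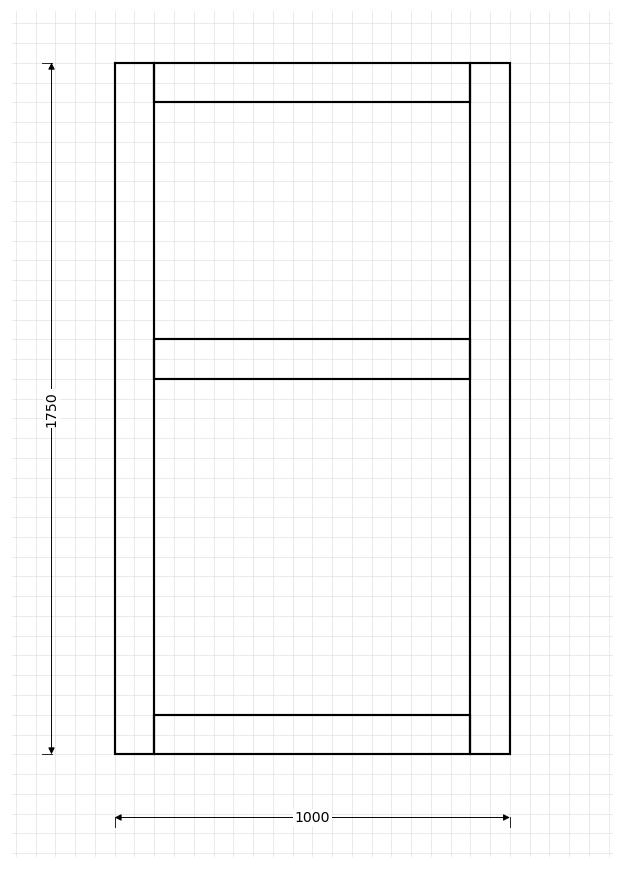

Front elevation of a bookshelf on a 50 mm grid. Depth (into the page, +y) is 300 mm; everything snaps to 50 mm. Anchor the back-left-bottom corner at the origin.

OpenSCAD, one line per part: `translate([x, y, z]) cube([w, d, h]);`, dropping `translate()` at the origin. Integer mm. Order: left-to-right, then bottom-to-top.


cube([100, 300, 1750]);
translate([100, 0, 0]) cube([800, 300, 100]);
translate([100, 0, 950]) cube([800, 300, 100]);
translate([100, 0, 1650]) cube([800, 300, 100]);
translate([900, 0, 0]) cube([100, 300, 1750]);
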